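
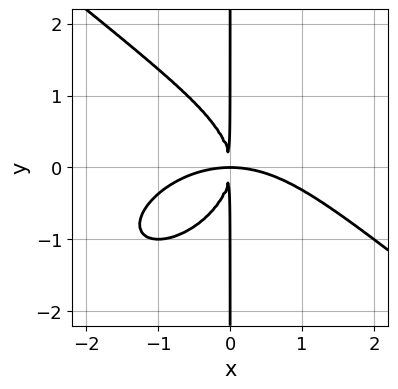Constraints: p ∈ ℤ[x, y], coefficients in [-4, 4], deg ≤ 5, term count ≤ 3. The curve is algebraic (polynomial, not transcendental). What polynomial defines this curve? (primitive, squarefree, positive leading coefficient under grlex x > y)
x^4 + 2*x*y^3 + 3*x^2*y

The degree is 4 — the shape is more complex than any degree-3 curve.
Observable constraints: the visible y-axis segment lies entirely on the curve.
The integer polynomial consistent with all of this is the stated p.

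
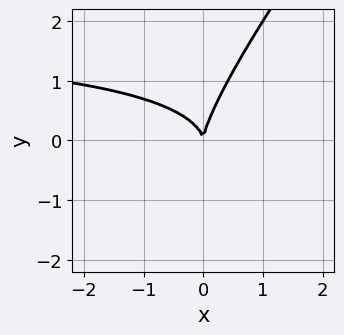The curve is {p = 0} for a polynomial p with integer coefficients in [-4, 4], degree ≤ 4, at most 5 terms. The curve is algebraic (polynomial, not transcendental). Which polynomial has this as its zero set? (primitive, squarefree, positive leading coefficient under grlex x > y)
x^2*y - 2*x*y^2 + y^3 - 2*x^2

deg p = 3. A generic line meets the curve in up to 3 points.
Against the integer gridlines: it meets the x-axis at x = 0 (among the integer gridlines); it crosses the y-axis at the gridline y = 0.
Matching integer coefficients to the picture gives p.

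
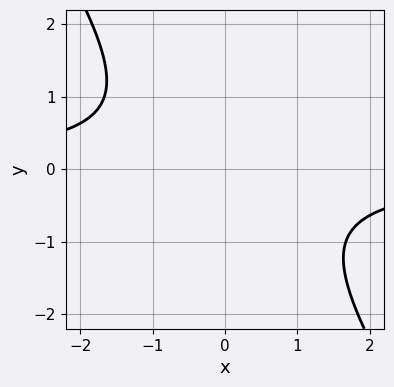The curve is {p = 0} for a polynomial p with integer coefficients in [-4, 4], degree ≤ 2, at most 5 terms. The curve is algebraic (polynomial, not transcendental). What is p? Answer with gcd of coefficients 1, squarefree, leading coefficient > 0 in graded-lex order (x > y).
3*x*y + 2*y^2 + 3

(a) The degree is 2 — the shape is more complex than any degree-1 curve.
(b) Against the integer gridlines: the curve avoids every integer y-axis point in the box; the curve avoids every integer x-axis point in the box.
(c) Together with the visible shape, these determine p as stated.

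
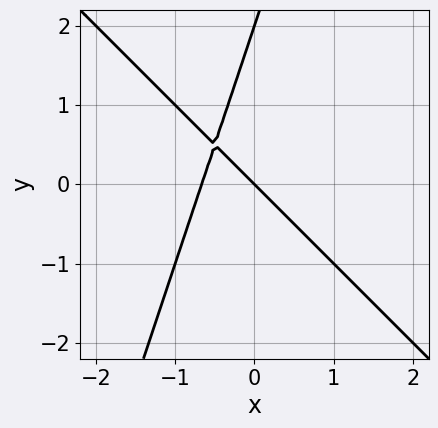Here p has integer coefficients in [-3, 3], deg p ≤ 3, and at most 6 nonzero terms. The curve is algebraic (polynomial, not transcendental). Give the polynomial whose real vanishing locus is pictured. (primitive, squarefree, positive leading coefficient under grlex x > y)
deg p = 2.
Reading off the gridlines: one x-axis crossing is at x = 0; the y-axis gridline crossings are at y ∈ {0, 2}.
Assembling these constraints gives the stated polynomial.

3*x^2 + 2*x*y - y^2 + 2*x + 2*y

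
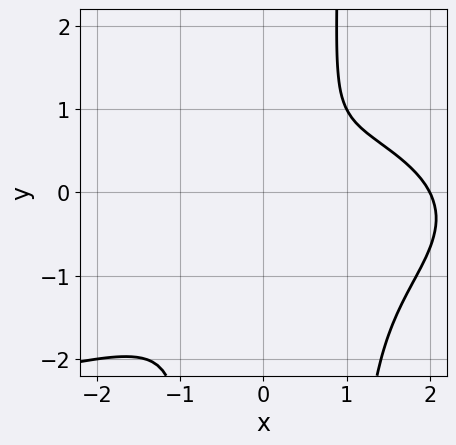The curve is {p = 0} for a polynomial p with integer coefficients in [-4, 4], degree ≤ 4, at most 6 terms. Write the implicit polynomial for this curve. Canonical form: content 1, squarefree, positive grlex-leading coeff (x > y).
x^2*y^2 + x^3 - 2*x^2 + x*y - y^2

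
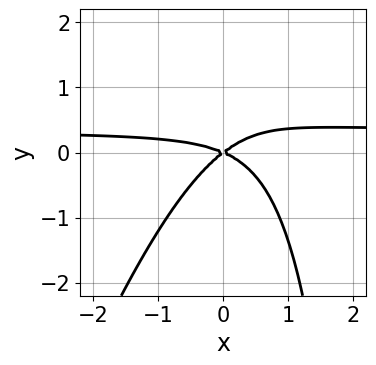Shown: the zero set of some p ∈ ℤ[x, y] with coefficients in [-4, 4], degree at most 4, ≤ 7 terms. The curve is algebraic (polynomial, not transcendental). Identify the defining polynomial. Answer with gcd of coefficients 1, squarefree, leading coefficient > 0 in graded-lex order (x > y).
3*x^2*y - x*y^2 - x^2 - x*y + 3*y^2

(a) Degree: no degree-2 curve has this shape, so deg p = 3.
(b) Observable constraints: it crosses the y-axis at the gridline y = 0; it crosses the x-axis at the gridline x = 0.
(c) Solving for integer coefficients yields p as stated.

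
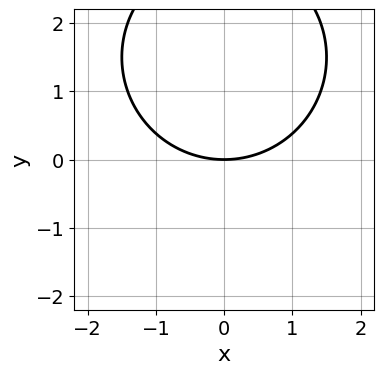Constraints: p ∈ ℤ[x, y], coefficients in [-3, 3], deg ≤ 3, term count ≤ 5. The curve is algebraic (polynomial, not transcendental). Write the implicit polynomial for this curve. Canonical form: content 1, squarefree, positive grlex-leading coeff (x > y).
x^2 + y^2 - 3*y

(a) Degree: a generic line meets the curve in up to 2 points, so deg p = 2.
(b) Symmetries: it's symmetric under x → −x, forcing even powers of x.
(c) Checking where it meets the axes: it crosses the x-axis at the gridline x = 0; one y-axis crossing is at y = 0.
(d) These observations pin down the coefficients.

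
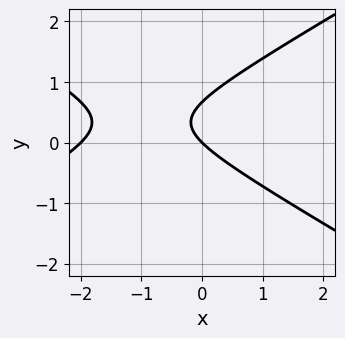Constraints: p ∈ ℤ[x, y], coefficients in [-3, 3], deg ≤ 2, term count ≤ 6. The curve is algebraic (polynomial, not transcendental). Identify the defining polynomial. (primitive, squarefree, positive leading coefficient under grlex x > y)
x^2 - 3*y^2 + 2*x + 2*y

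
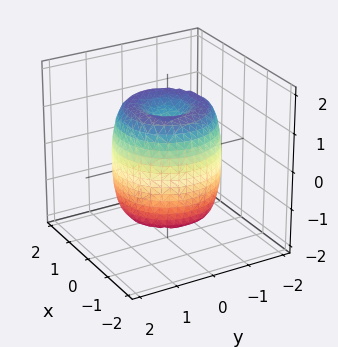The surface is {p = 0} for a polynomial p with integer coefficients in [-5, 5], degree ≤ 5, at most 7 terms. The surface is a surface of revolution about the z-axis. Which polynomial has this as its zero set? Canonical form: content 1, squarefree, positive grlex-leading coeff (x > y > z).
2*x^4 + 4*x^2*y^2 + 2*y^4 - 3*x^2 - 3*y^2 + z^2 - 1

(a) deg p = 4. A generic line meets the surface in up to 4 points.
(b) By symmetry, the z-axis is an axis of rotation, so x and y enter only as x² + y².
(c) Against the integer gridlines: among the integer gridlines, it crosses the z-axis at z ∈ {-1, 1}; a circular section at z = 1 has radius between 1 and 2.
(d) Fitting integer coefficients to these (and the overall shape) gives p.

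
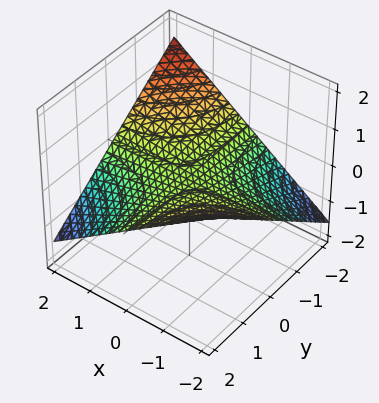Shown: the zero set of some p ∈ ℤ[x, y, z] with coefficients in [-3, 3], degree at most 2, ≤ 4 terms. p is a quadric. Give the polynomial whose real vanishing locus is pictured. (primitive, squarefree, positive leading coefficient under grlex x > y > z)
deg p = 2. A hyperbolic paraboloid; a quadric.
Reading off the gridlines: it crosses the z-axis at the gridline z = 0; the visible y-axis segment lies entirely on the surface; every point of the x-axis in the box is on the surface.
Assembling these constraints gives the stated polynomial.

x*y + 3*z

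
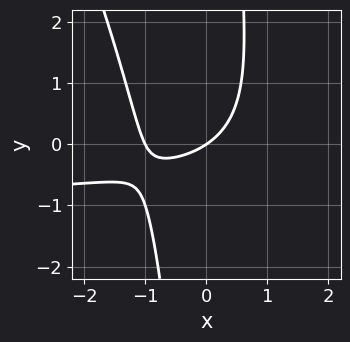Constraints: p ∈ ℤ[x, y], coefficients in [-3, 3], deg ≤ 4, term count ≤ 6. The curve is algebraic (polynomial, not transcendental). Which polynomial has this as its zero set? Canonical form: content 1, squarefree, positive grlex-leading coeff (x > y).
First, degree: the shape is more complex than any degree-2 curve, so deg p = 3.
Then, from the visible intercepts: the x-axis gridline crossings are at x ∈ {-1, 0}; one y-axis crossing is at y = 0.
Finally, solving for integer coefficients yields p as stated.

2*x^2*y + x*y^2 + 2*x^2 + 2*x - 3*y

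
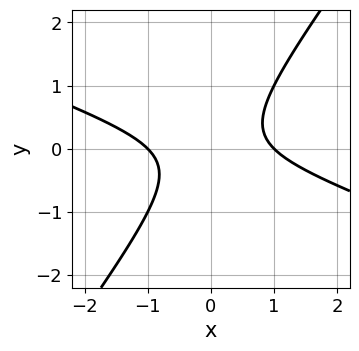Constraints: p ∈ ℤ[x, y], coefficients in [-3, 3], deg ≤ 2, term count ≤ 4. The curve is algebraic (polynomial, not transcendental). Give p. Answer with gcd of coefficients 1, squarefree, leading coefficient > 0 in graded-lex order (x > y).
First, degree: a generic line meets the curve in up to 2 points, so deg p = 2.
Then, from the visible intercepts: the x-axis gridline crossings are at x ∈ {-1, 1}; the curve avoids every integer y-axis point in the box.
Finally, putting this together gives p.

x^2 + 2*x*y - 2*y^2 - 1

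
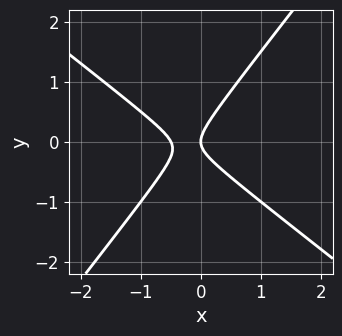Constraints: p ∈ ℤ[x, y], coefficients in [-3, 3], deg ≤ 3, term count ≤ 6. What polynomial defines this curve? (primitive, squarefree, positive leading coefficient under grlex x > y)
2*x^2 + x*y - 2*y^2 + x

1. The degree is 2 — the shape is more complex than any degree-1 curve.
2. Observable constraints: it crosses the y-axis at the gridline y = 0; it crosses the x-axis at the gridline x = 0.
3. Together with the visible shape, these determine p as stated.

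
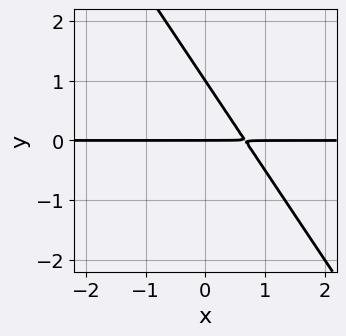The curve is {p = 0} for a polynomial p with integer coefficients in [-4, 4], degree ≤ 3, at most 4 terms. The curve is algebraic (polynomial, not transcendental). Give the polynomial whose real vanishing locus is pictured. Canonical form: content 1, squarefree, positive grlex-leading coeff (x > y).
3*x*y + 2*y^2 - 2*y

1. deg p = 2. No degree-1 curve has this shape.
2. From the visible intercepts: the visible x-axis segment lies entirely on the curve; among the integer gridlines, it crosses the y-axis at y ∈ {0, 1}.
3. Putting this together gives p.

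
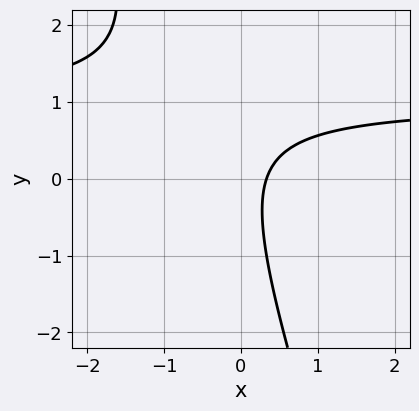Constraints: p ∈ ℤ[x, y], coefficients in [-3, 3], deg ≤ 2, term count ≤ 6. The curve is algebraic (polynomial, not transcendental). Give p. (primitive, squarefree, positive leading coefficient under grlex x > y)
1. The degree is 2 — a generic line meets the curve in up to 2 points.
2. Checking where it meets the axes: it misses every integer gridline on the y-axis.
3. Fitting integer coefficients to these (and the overall shape) gives p.

3*x*y + y^2 - 3*x + 1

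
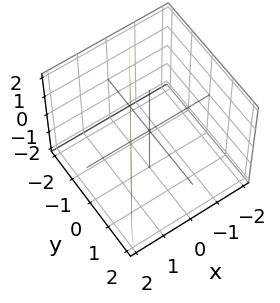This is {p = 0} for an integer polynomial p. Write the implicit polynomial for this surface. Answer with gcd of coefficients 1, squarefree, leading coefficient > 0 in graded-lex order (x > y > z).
3*x - 2*y - 2

Degree: the surface is flat (a plane), so deg p = 1.
Observable constraints: one y-axis crossing is at y = -1; no z-intercept at any integer in the box.
The integer polynomial consistent with all of this is the stated p.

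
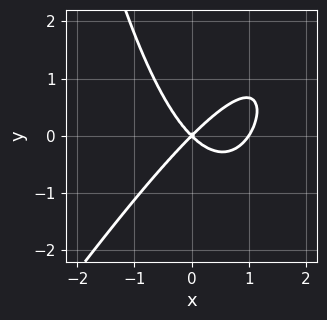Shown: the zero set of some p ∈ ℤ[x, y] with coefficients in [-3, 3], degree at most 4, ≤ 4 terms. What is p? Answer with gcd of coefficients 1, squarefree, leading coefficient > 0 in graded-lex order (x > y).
Degree: no degree-2 curve has this shape, so deg p = 3.
From the axis intercepts and sections: it meets the y-axis at y = 0 (among the integer gridlines); among the integer gridlines, it crosses the x-axis at x ∈ {0, 1}.
Assembling these constraints gives the stated polynomial.

3*x^3 - 2*x^2*y - 3*x^2 + 3*y^2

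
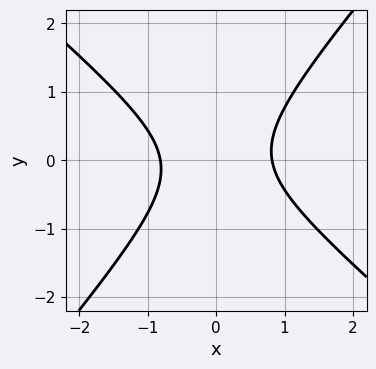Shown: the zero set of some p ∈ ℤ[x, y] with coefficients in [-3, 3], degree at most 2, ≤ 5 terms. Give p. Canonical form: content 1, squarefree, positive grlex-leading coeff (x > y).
3*x^2 + x*y - 3*y^2 - 2

First, deg p = 2. No degree-1 curve has this shape.
Next, against the integer gridlines: it misses every integer gridline on the y-axis.
Finally, these observations pin down the coefficients.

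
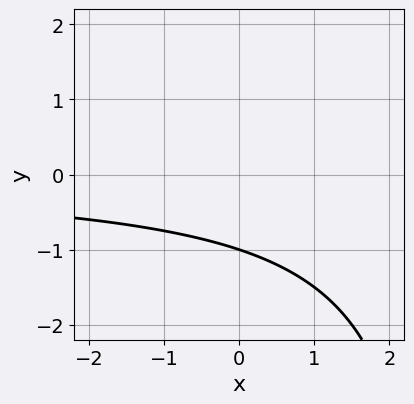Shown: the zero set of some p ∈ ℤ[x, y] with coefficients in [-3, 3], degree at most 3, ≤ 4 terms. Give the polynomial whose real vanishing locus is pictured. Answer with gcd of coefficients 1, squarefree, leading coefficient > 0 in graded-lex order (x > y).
x*y - 3*y - 3

Degree: a generic line meets the curve in up to 2 points, so deg p = 2.
Against the integer gridlines: one y-axis crossing is at y = -1; the curve avoids every integer x-axis point in the box.
These observations pin down the coefficients.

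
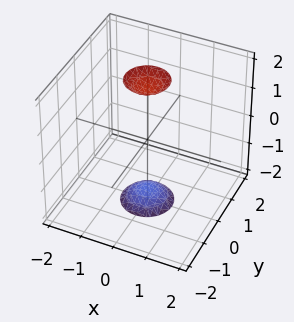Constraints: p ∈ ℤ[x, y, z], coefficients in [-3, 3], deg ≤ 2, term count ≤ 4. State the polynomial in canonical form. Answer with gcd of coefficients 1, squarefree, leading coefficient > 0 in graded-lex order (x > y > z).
3*x^2 + 3*y^2 - z^2 + 3

First, the picture has 2 separate pieces.
Then, degree: two separate bowl-shaped sheets opening away from each other; a quadric, so deg p = 2.
Next, symmetry: the surface is invariant under rotation about z: p = q(x² + y², z); the z ↦ −z reflection is a symmetry, so z appears only in even powers.
Next, against the integer gridlines: it misses every integer gridline on the x-axis; it misses every integer gridline on the y-axis.
Finally, fitting integer coefficients to these (and the overall shape) gives p.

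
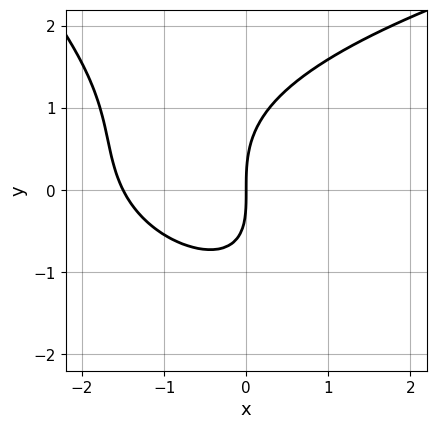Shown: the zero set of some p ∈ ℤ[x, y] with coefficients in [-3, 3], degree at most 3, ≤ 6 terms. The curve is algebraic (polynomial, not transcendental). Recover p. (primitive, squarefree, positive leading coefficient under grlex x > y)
x*y^2 + y^3 - 2*x^2 - x*y - 3*x

Degree: no degree-2 curve has this shape, so deg p = 3.
Against the integer gridlines: it crosses the x-axis at the gridline x = 0; it crosses the y-axis at the gridline y = 0.
Putting this together gives p.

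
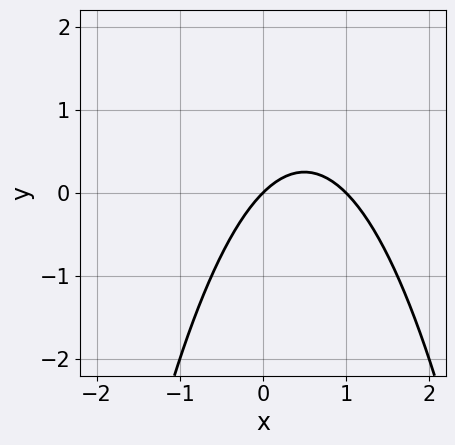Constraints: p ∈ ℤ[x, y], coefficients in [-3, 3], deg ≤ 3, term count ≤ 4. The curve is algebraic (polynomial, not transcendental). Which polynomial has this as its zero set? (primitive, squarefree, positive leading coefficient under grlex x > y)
First, the degree is 2 — a generic line meets the curve in up to 2 points.
Then, against the integer gridlines: it meets the y-axis at y = 0 (among the integer gridlines); among the integer gridlines, it crosses the x-axis at x ∈ {0, 1}.
Finally, these observations pin down the coefficients.

x^2 - x + y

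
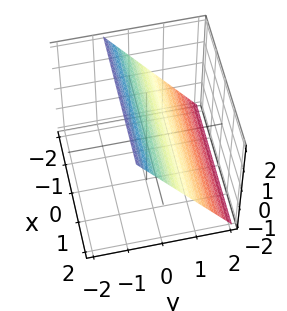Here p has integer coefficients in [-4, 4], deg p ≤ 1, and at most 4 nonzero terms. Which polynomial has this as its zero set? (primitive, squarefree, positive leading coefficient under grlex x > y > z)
3*y + 2*z - 2

First, degree: every cross-section is a straight line — this is a plane, so deg p = 1.
Next, from the visible intercepts: no x-intercept at any integer in the box; it crosses the z-axis at the gridline z = 1.
Finally, fitting integer coefficients to these (and the overall shape) gives p.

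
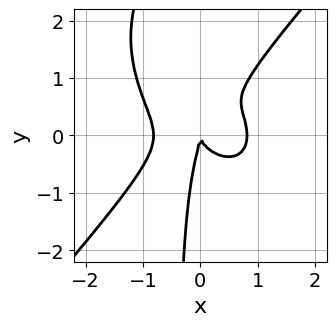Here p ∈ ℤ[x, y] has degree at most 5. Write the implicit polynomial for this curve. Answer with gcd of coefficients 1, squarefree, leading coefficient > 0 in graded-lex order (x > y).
First, deg p = 4. The shape is more complex than any degree-3 curve.
Next, against the integer gridlines: one y-axis crossing is at y = 0; it meets the x-axis at x = 0 (among the integer gridlines).
Finally, the integer polynomial consistent with all of this is the stated p.

3*x^4 - 2*x*y^3 + 3*x*y^2 - y^3 - 2*x^2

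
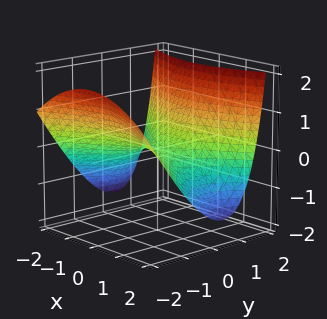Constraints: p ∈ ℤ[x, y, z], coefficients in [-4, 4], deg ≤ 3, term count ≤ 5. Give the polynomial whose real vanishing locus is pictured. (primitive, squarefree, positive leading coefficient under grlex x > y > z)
(a) Degree: a generic line meets the surface in up to 2 points, so deg p = 2.
(b) From the visible intercepts: it meets the y-axis at y = 0 (among the integer gridlines); it meets the z-axis at z = 0 (among the integer gridlines).
(c) Putting this together gives p.

x^2 - 2*y^2 - y*z + 3*z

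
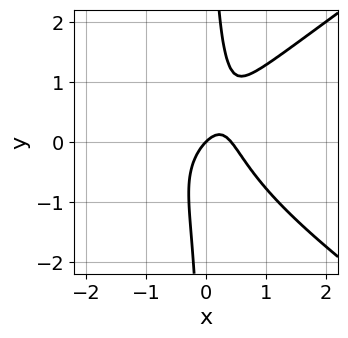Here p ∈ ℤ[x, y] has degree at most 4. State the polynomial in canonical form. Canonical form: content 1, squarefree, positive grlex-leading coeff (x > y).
x^3 - 2*x*y^2 + 2*x^2 - x + y

1. Degree: a generic line meets the curve in up to 3 points, so deg p = 3.
2. From the visible intercepts: it meets the y-axis at y = 0 (among the integer gridlines); it crosses the x-axis at the gridline x = 0.
3. Matching integer coefficients to the picture gives p.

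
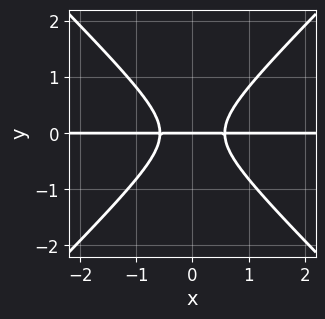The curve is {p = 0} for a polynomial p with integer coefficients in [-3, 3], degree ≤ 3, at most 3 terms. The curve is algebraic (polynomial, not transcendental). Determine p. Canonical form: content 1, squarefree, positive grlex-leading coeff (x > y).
deg p = 3.
Symmetries: the x ↦ −x reflection is a symmetry, so x appears only in even powers.
Observable constraints: the visible x-axis segment lies entirely on the curve; it crosses the y-axis at the gridline y = 0.
These observations pin down the coefficients.

3*x^2*y - 3*y^3 - y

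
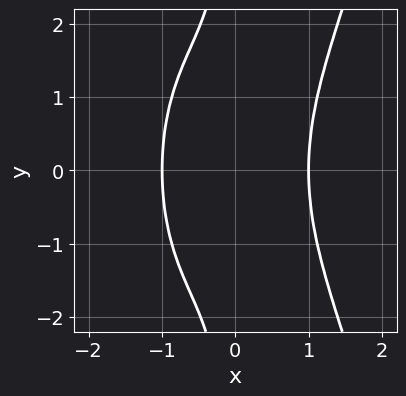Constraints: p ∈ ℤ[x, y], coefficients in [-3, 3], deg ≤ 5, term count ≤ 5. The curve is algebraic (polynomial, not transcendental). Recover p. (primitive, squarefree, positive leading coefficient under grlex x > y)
2*x^4 - x*y^2 - 2

(a) The degree is 4 — no degree-3 curve has this shape.
(b) Symmetries: it's symmetric under y → −y, forcing even powers of y.
(c) Checking where it meets the axes: the curve avoids every integer y-axis point in the box; among the integer gridlines, it crosses the x-axis at x ∈ {-1, 1}.
(d) Matching integer coefficients to the picture gives p.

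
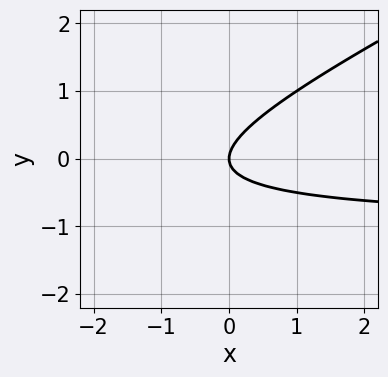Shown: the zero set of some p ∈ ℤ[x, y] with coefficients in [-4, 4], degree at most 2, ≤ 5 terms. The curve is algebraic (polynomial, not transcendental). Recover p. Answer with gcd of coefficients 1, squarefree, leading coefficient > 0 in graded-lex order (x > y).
x*y - 2*y^2 + x

Degree: the shape is more complex than any degree-1 curve, so deg p = 2.
Checking where it meets the axes: one x-axis crossing is at x = 0; it meets the y-axis at y = 0 (among the integer gridlines).
Together with the visible shape, these determine p as stated.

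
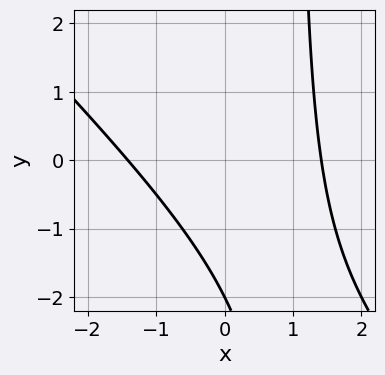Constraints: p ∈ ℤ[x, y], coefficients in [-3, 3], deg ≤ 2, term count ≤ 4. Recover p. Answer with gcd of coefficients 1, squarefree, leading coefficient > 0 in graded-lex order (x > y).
x^2 + x*y - y - 2

(a) deg p = 2. No degree-1 curve has this shape.
(b) From the visible intercepts: it meets the y-axis at y = -2 (among the integer gridlines).
(c) Assembling these constraints gives the stated polynomial.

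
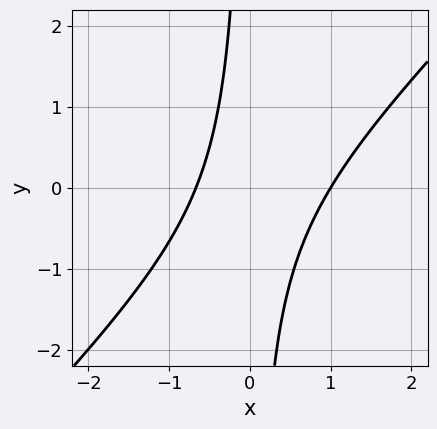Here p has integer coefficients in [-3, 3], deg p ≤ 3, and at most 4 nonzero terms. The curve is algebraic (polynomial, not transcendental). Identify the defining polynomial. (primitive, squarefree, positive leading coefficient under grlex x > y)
3*x^2 - 3*x*y - x - 2

(a) Degree: no degree-1 curve has this shape, so deg p = 2.
(b) Against the integer gridlines: it crosses the x-axis at the gridline x = 1; it misses every integer gridline on the y-axis.
(c) The integer polynomial consistent with all of this is the stated p.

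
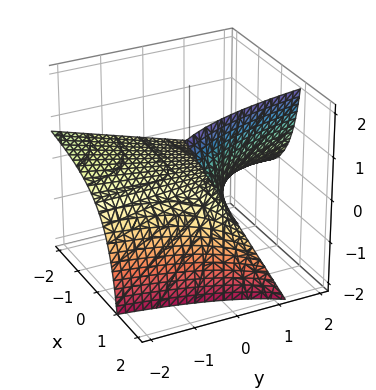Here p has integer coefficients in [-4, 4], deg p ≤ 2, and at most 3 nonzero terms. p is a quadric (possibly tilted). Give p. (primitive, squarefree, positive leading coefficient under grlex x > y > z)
The degree is 2 — a generic line meets the surface in up to 2 points.
From the axis intercepts and sections: it crosses the z-axis at the gridline z = 0; the visible x-axis segment lies entirely on the surface.
Fitting integer coefficients to these (and the overall shape) gives p. Check: (0, -1, 0) on the y-axis lies on the surface, and p(0, -1, 0) = 0. ✓

x*y + 2*x*z - 3*z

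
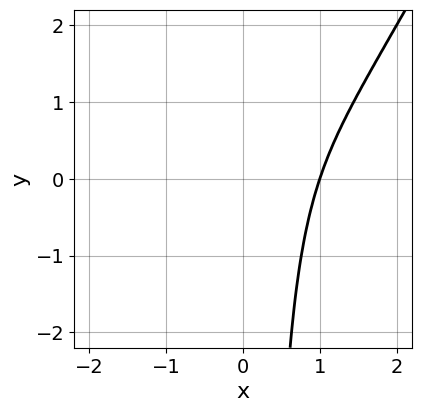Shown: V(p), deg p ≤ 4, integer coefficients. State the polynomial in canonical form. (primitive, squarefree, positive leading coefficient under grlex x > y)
2*x^3 - x^2*y - 3*x^2 + 3*x - 2

(a) deg p = 3.
(b) Checking where it meets the axes: no y-intercept at any integer in the box; one x-axis crossing is at x = 1.
(c) Matching integer coefficients to the picture gives p.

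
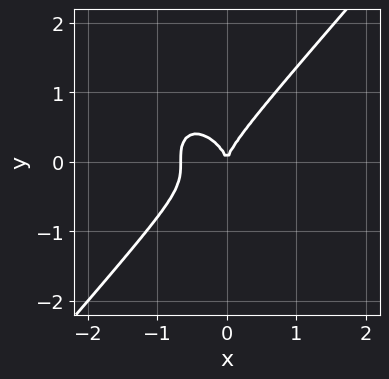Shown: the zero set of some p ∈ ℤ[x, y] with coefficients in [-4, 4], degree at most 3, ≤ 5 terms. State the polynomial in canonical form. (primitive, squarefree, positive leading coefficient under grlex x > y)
3*x^3 - 2*y^3 + 2*x^2

First, deg p = 3. A generic line meets the curve in up to 3 points.
Then, observable constraints: it meets the y-axis at y = 0 (among the integer gridlines); one x-axis crossing is at x = 0.
Finally, together with the visible shape, these determine p as stated.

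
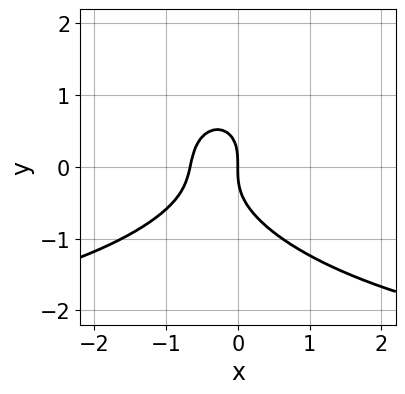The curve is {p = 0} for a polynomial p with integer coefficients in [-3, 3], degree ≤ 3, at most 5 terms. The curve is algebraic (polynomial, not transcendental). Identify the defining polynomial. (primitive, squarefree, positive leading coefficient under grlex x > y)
x^2*y + 2*y^3 + 3*x^2 + 2*x

1. deg p = 3. The shape is more complex than any degree-2 curve.
2. Against the integer gridlines: it meets the y-axis at y = 0 (among the integer gridlines); it meets the x-axis at x = 0 (among the integer gridlines).
3. Matching integer coefficients to the picture gives p.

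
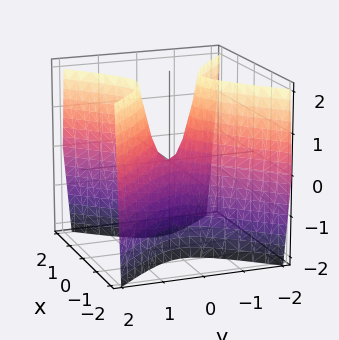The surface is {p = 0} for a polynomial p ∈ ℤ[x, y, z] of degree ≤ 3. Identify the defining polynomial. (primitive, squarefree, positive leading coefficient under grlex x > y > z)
1. The degree is 2 — a hyperbolic paraboloid; a quadric.
2. Symmetries: it's symmetric under x → −x, forcing even powers of x; mirror symmetry y ↦ −y ⇒ only even powers of y.
3. From the visible intercepts: one z-axis crossing is at z = 0; one y-axis crossing is at y = 0; it meets the x-axis at x = 0 (among the integer gridlines).
4. The integer polynomial consistent with all of this is the stated p.

3*x^2 - 3*y^2 + z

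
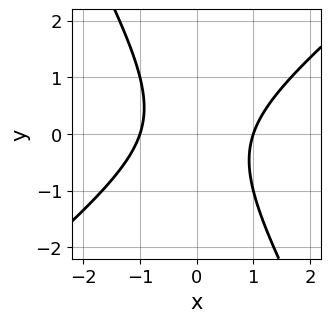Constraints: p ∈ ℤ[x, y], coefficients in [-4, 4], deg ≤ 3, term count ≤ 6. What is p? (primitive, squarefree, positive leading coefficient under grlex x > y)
3*x^2 - 2*x*y - 2*y^2 - 3

(a) Degree: a generic line meets the curve in up to 2 points, so deg p = 2.
(b) From the visible intercepts: no y-intercept at any integer in the box; the x-axis gridline crossings are at x ∈ {-1, 1}.
(c) Fitting integer coefficients to these (and the overall shape) gives p.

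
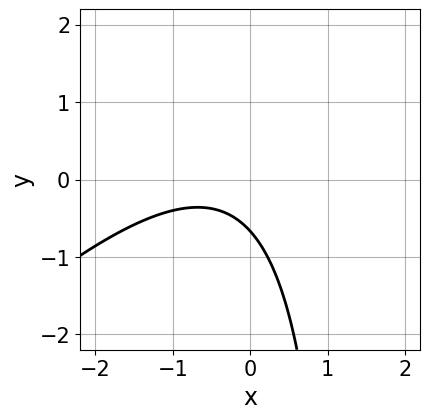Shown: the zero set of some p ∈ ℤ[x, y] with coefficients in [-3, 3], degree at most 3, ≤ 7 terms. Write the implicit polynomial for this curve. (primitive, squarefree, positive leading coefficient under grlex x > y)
2*x^2 - 2*x*y + 2*x + 3*y + 2

1. deg p = 2.
2. From the visible intercepts: the curve avoids every integer x-axis point in the box.
3. Putting this together gives p.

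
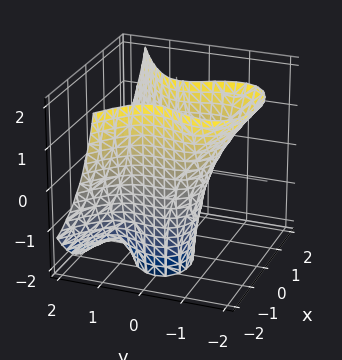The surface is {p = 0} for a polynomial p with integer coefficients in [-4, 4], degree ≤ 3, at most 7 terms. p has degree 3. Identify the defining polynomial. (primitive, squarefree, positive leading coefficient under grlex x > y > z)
1. deg p = 3. A generic line meets the surface in up to 3 points.
2. From the axis intercepts and sections: it misses every integer gridline on the z-axis.
3. Fitting integer coefficients to these (and the overall shape) gives p.

2*y^3 + 2*y^2*z - 3*x^2 - 3*x + 1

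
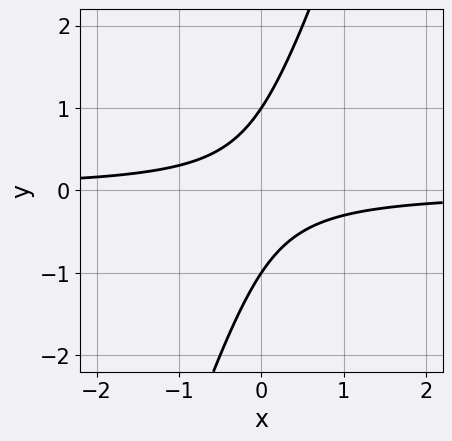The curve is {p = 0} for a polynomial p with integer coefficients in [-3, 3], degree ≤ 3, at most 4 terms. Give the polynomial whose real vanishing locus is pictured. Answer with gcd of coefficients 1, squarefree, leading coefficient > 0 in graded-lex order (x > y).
(a) The degree is 2 — no degree-1 curve has this shape.
(b) Checking where it meets the axes: no x-intercept at any integer in the box; among the integer gridlines, it crosses the y-axis at y ∈ {-1, 1}.
(c) The integer polynomial consistent with all of this is the stated p.

3*x*y - y^2 + 1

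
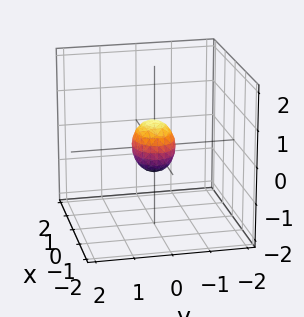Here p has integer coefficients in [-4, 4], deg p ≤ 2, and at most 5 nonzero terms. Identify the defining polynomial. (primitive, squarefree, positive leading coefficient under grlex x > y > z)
2*x^2 + 3*y^2 + 2*z^2 - 1

1. The degree is 2 — bounded and convex; a quadric.
2. Symmetries: mirror symmetry z ↦ −z ⇒ only even powers of z; the x ↦ −x reflection is a symmetry, so x appears only in even powers; the y ↦ −y reflection is a symmetry, so y appears only in even powers.
3. Fitting integer coefficients to these (and the overall shape) gives p.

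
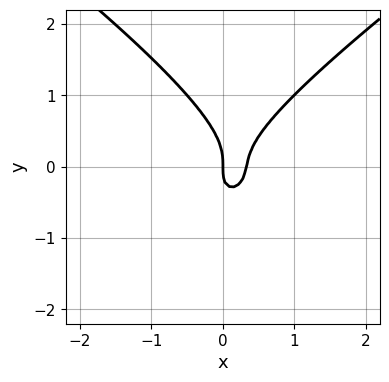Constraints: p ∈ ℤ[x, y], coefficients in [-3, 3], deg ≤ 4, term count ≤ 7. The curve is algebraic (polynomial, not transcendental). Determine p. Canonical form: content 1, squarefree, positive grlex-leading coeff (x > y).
x^2*y - 2*y^3 + 3*x^2 - x*y - x

Degree: a generic line meets the curve in up to 3 points, so deg p = 3.
Observable constraints: it meets the x-axis at x = 0 (among the integer gridlines); it meets the y-axis at y = 0 (among the integer gridlines).
Matching integer coefficients to the picture gives p.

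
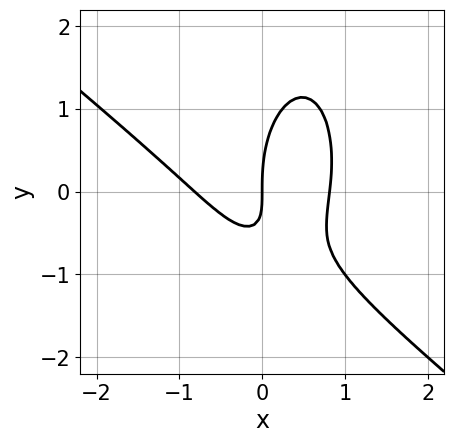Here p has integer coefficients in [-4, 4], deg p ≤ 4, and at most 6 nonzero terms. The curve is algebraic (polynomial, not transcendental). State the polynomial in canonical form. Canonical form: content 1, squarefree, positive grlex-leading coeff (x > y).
1. Degree: the shape is more complex than any degree-2 curve, so deg p = 3.
2. From the visible intercepts: it meets the y-axis at y = 0 (among the integer gridlines); one x-axis crossing is at x = 0.
3. Matching integer coefficients to the picture gives p.

3*x^3 + 3*x^2*y + y^3 - 3*x*y - 2*x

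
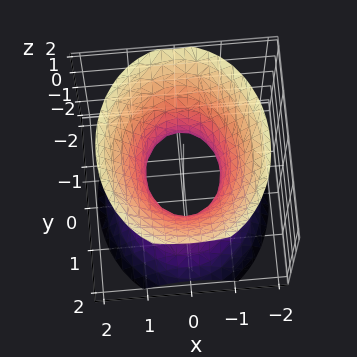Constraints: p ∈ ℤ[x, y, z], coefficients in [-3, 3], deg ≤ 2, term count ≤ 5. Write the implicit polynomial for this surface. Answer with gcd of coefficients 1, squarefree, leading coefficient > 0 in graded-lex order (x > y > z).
3*x^2 + 2*y^2 - 2*z^2 - 2

1. deg p = 2. An hourglass — one-sheet hyperboloid; a quadric.
2. Symmetries: the z ↦ −z reflection is a symmetry, so z appears only in even powers; mirror symmetry y ↦ −y ⇒ only even powers of y; the x ↦ −x reflection is a symmetry, so x appears only in even powers.
3. Observable constraints: among the integer gridlines, it crosses the y-axis at y ∈ {-1, 1}; it misses every integer gridline on the z-axis.
4. Putting this together gives p.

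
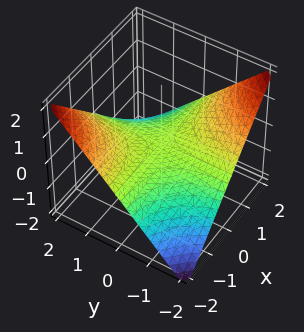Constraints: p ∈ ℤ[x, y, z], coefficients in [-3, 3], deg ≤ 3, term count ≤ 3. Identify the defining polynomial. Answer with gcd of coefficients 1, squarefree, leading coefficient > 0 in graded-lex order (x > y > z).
x*y + 2*z

(a) deg p = 2. A hyperbolic paraboloid; a quadric.
(b) From the axis intercepts and sections: every point of the y-axis in the box is on the surface; every point of the x-axis in the box is on the surface; one z-axis crossing is at z = 0.
(c) Together with the visible shape, these determine p as stated.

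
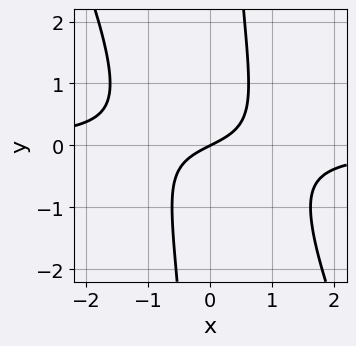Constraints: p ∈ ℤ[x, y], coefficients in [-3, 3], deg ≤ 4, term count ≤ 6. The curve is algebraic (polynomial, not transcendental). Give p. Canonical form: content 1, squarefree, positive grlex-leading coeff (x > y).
2*x^2*y + x*y^2 + x - 2*y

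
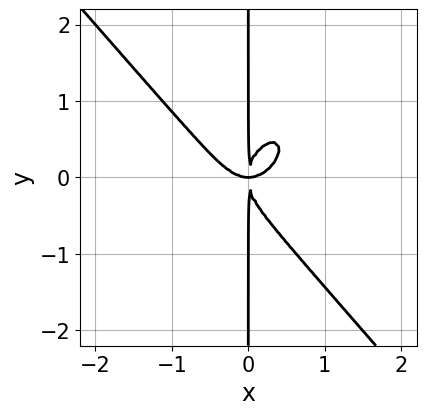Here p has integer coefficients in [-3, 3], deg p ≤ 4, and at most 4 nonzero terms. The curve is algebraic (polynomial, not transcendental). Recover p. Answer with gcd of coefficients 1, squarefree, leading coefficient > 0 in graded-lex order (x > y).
3*x^4 + 2*x*y^3 - 2*x^2*y

First, the degree is 4 — no degree-3 curve has this shape.
Next, checking where it meets the axes: the visible y-axis segment lies entirely on the curve.
Finally, these observations pin down the coefficients.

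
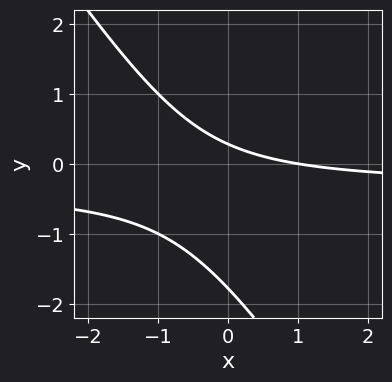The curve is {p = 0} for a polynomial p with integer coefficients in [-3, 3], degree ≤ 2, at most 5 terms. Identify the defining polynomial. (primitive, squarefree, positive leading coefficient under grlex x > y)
1. Degree: the shape is more complex than any degree-1 curve, so deg p = 2.
2. Checking where it meets the axes: one x-axis crossing is at x = 1.
3. Matching integer coefficients to the picture gives p.

3*x*y + 2*y^2 + x + 3*y - 1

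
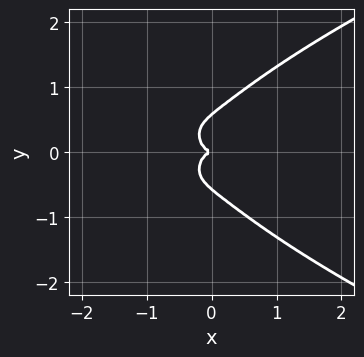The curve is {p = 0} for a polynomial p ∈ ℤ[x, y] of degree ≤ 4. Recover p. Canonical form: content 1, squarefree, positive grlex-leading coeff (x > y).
(a) The degree is 4 — no degree-3 curve has this shape.
(b) Symmetries: mirror symmetry y ↦ −y ⇒ only even powers of y.
(c) Observable constraints: it meets the x-axis at x = 0 (among the integer gridlines); it crosses the y-axis at the gridline y = 0.
(d) Matching integer coefficients to the picture gives p.

3*y^4 - 2*x^3 - 3*x*y^2 - y^2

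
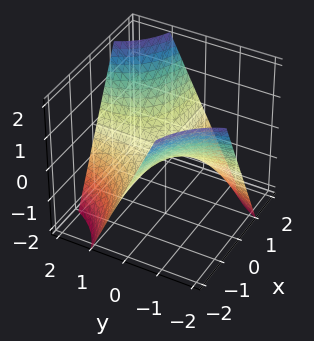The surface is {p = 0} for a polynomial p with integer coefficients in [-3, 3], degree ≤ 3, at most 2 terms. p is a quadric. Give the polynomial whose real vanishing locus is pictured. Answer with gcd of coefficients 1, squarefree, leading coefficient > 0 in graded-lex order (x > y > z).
1. Degree: a hyperbolic paraboloid; a quadric, so deg p = 2.
2. From the axis intercepts and sections: one z-axis crossing is at z = 0; the visible y-axis segment lies entirely on the surface; the visible x-axis segment lies entirely on the surface.
3. Assembling these constraints gives the stated polynomial.

x*y - z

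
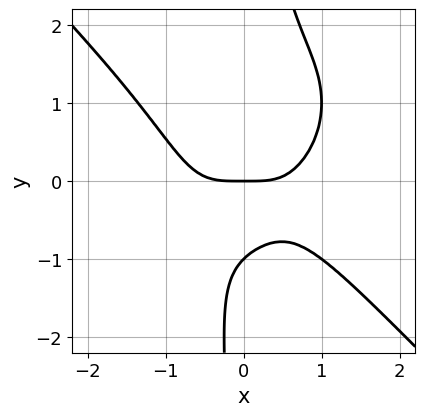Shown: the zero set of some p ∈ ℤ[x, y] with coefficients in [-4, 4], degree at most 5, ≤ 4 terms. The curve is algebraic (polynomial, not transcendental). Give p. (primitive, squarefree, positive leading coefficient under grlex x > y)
(a) Degree: a generic line meets the curve in up to 4 points, so deg p = 4.
(b) From the axis intercepts and sections: one x-axis crossing is at x = 0; among the integer gridlines, it crosses the y-axis at y ∈ {-1, 0}.
(c) The integer polynomial consistent with all of this is the stated p.

x^4 + x*y^3 - y^2 - y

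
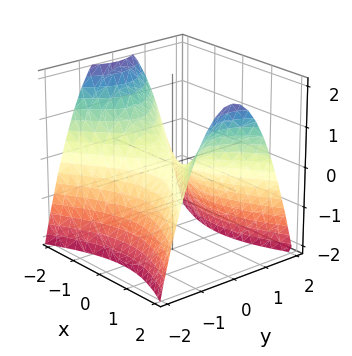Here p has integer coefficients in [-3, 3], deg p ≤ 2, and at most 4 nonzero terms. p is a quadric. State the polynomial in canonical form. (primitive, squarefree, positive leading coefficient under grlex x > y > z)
x^2 - 2*y^2 - 2*z

1. deg p = 2. A hyperbolic paraboloid; a quadric.
2. Symmetries: the x ↦ −x reflection is a symmetry, so x appears only in even powers; mirror symmetry y ↦ −y ⇒ only even powers of y.
3. Checking where it meets the axes: it crosses the z-axis at the gridline z = 0; one y-axis crossing is at y = 0; one x-axis crossing is at x = 0.
4. These observations pin down the coefficients.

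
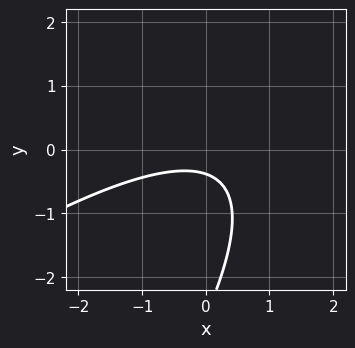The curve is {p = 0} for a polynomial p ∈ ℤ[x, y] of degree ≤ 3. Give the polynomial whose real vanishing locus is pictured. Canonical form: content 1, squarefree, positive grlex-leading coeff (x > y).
x^2 - 2*x*y + y^2 + 3*y + 1

First, degree: a generic line meets the curve in up to 2 points, so deg p = 2.
Next, from the axis intercepts and sections: no x-intercept at any integer in the box.
Finally, putting this together gives p.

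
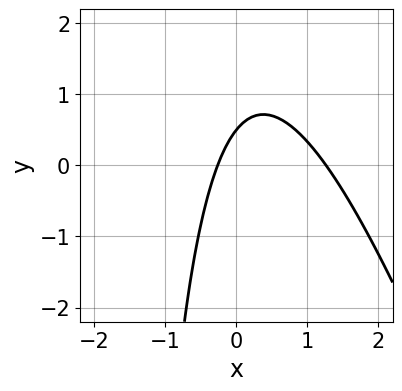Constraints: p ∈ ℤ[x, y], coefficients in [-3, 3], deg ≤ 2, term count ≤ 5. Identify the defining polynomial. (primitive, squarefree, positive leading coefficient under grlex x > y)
First, the degree is 2 — a generic line meets the curve in up to 2 points.
Finally, putting this together gives p.

3*x^2 + x*y - 3*x + 2*y - 1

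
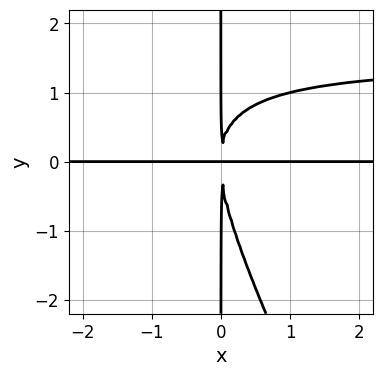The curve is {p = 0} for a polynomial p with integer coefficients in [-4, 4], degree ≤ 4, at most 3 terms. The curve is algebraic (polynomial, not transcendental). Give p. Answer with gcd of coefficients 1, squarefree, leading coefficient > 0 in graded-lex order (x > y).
First, degree: a generic line meets the curve in up to 4 points, so deg p = 4.
Next, reading off the gridlines: every point of the x-axis in the box is on the curve; every point of the y-axis in the box is on the curve.
Finally, assembling these constraints gives the stated polynomial.

2*x^2*y^2 + x*y^3 - 3*x^2*y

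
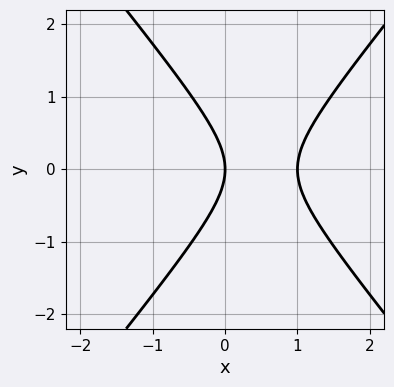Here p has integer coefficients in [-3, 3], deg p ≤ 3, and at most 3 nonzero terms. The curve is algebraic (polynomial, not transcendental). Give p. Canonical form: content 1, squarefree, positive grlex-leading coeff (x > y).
1. Degree: no degree-1 curve has this shape, so deg p = 2.
2. Symmetries: mirror symmetry y ↦ −y ⇒ only even powers of y.
3. Observable constraints: the x-axis gridline crossings are at x ∈ {0, 1}; it meets the y-axis at y = 0 (among the integer gridlines).
4. Assembling these constraints gives the stated polynomial.

3*x^2 - 2*y^2 - 3*x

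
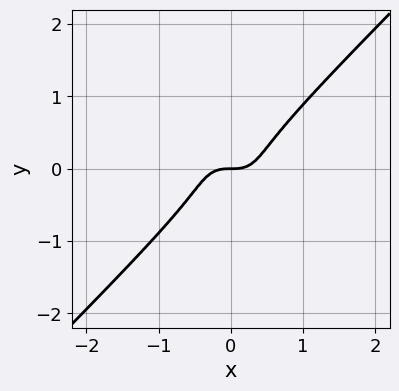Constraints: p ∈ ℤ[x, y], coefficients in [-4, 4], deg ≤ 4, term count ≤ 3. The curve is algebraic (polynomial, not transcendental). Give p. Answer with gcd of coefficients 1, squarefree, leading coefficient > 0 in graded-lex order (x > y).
deg p = 3. A generic line meets the curve in up to 3 points.
From the axis intercepts and sections: it crosses the x-axis at the gridline x = 0; it meets the y-axis at y = 0 (among the integer gridlines).
The integer polynomial consistent with all of this is the stated p.

3*x^3 - 3*y^3 - y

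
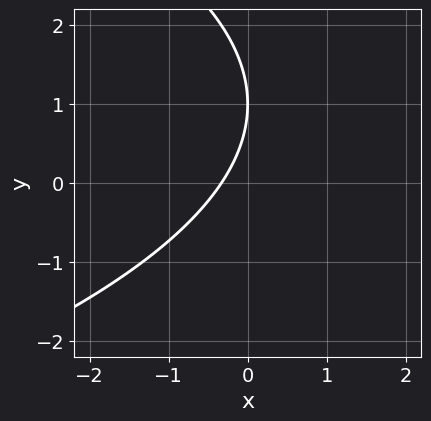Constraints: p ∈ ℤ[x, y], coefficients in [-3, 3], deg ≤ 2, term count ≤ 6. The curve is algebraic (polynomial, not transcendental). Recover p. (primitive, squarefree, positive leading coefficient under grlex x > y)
First, the degree is 2 — the shape is more complex than any degree-1 curve.
Next, from the visible intercepts: one y-axis crossing is at y = 1.
Finally, fitting integer coefficients to these (and the overall shape) gives p.

y^2 + 3*x - 2*y + 1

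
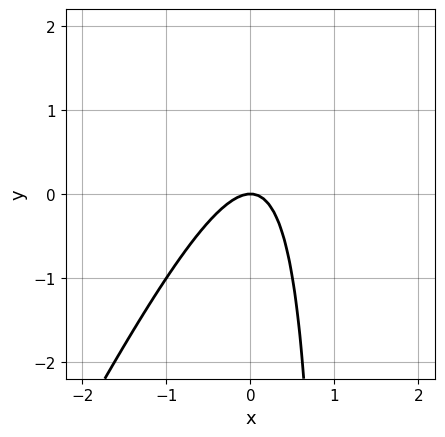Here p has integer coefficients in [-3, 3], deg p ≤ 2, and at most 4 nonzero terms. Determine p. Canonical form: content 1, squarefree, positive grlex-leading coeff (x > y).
First, the degree is 2 — a generic line meets the curve in up to 2 points.
Next, checking where it meets the axes: it crosses the y-axis at the gridline y = 0; it meets the x-axis at x = 0 (among the integer gridlines).
Finally, the integer polynomial consistent with all of this is the stated p.

2*x^2 - x*y + y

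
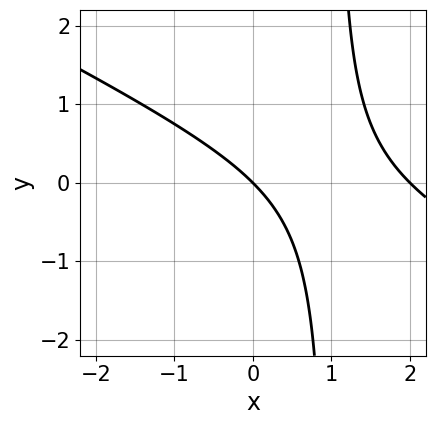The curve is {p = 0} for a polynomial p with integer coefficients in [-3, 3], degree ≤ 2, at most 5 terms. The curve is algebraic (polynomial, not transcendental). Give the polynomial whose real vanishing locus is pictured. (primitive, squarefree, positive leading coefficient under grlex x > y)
1. deg p = 2.
2. Observable constraints: it meets the y-axis at y = 0 (among the integer gridlines); among the integer gridlines, it crosses the x-axis at x ∈ {0, 2}.
3. These observations pin down the coefficients.

x^2 + 2*x*y - 2*x - 2*y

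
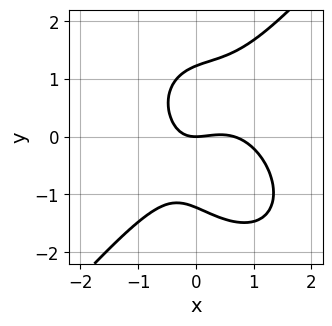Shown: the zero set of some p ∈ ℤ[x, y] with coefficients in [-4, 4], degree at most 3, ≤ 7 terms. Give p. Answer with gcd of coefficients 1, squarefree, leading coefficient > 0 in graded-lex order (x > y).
3*x^3 - 2*y^3 - 2*x^2 + 2*x*y + 3*y

(a) The degree is 3 — no degree-2 curve has this shape.
(b) From the visible intercepts: one x-axis crossing is at x = 0; it meets the y-axis at y = 0 (among the integer gridlines).
(c) Matching integer coefficients to the picture gives p.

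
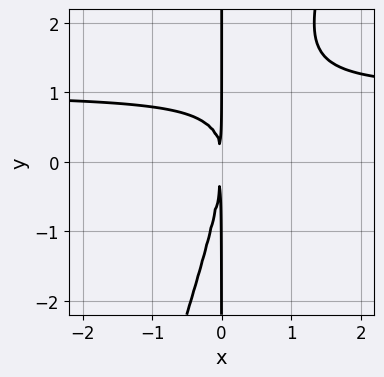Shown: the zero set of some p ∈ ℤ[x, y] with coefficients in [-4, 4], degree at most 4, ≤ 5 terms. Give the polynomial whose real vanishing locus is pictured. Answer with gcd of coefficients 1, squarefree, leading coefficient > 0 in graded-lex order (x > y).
First, the degree is 3 — the shape is more complex than any degree-2 curve.
Next, observable constraints: the visible y-axis segment lies entirely on the curve.
Finally, these observations pin down the coefficients.

3*x^2*y - x*y^2 - 3*x^2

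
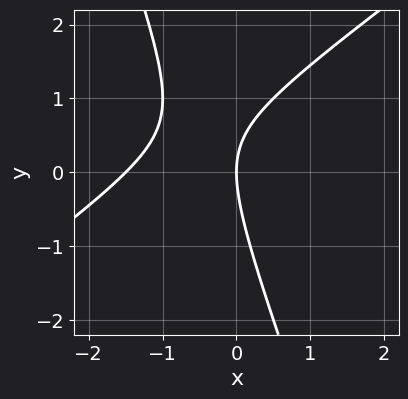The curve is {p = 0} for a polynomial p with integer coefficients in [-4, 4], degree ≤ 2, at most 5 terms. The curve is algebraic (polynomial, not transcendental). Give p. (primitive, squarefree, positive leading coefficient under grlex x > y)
2*x^2 - 2*x*y - y^2 + 3*x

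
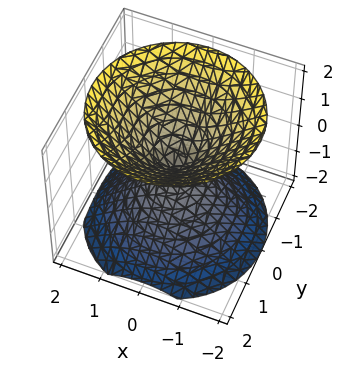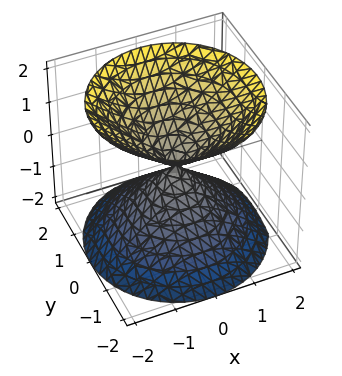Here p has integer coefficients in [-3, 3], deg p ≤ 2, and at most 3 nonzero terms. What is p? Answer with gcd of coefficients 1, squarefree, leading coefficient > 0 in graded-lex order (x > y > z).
(a) The picture has 2 separate pieces.
(b) Degree: a double cone through the origin; a quadric, so deg p = 2.
(c) Symmetries: it's symmetric under z → −z, forcing even powers of z; rotational symmetry about the z-axis ⇒ p depends on x, y only through x² + y².
(d) Observable constraints: a circular section at z = 1 has radius exactly 1; one y-axis crossing is at y = 0; it meets the x-axis at x = 0 (among the integer gridlines); one z-axis crossing is at z = 0.
(e) Putting this together gives p.

x^2 + y^2 - z^2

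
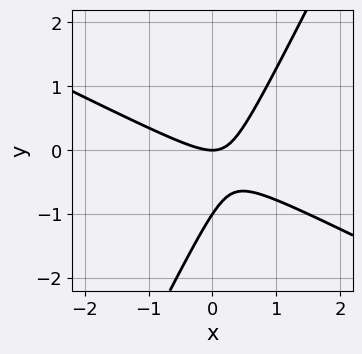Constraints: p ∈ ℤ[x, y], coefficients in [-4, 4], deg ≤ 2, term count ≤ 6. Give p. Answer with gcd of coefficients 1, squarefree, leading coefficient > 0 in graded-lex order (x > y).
2*x^2 + 3*x*y - 2*y^2 - 2*y

(a) deg p = 2. The shape is more complex than any degree-1 curve.
(b) From the visible intercepts: among the integer gridlines, it crosses the y-axis at y ∈ {-1, 0}; it crosses the x-axis at the gridline x = 0.
(c) Putting this together gives p.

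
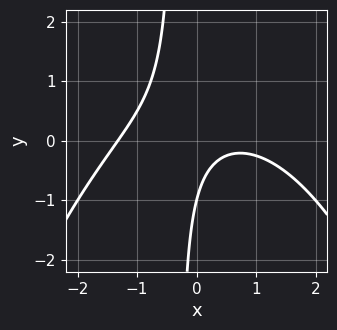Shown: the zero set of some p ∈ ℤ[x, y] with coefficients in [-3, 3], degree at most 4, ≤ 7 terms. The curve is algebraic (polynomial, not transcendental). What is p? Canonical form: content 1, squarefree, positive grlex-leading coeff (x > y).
The degree is 3 — the shape is more complex than any degree-2 curve.
From the visible intercepts: it meets the y-axis at y = -1 (among the integer gridlines).
Putting this together gives p.

x^3 + 3*x*y - x + y + 1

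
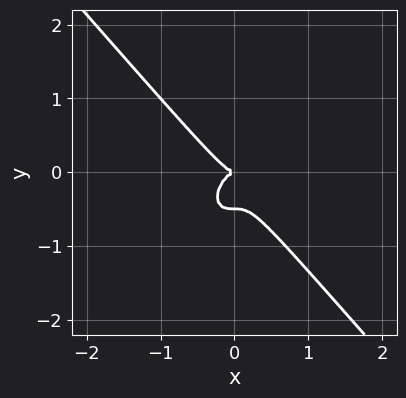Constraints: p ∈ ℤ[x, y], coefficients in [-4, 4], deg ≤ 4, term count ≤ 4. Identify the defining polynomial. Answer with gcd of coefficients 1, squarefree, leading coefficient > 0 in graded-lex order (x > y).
First, degree: a generic line meets the curve in up to 3 points, so deg p = 3.
Then, observable constraints: it crosses the x-axis at the gridline x = 0; one y-axis crossing is at y = 0.
Finally, assembling these constraints gives the stated polynomial.

3*x^3 + 2*y^3 + y^2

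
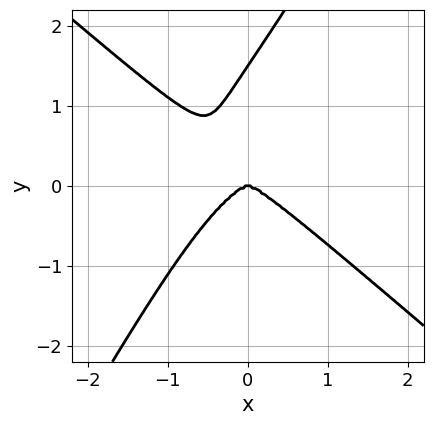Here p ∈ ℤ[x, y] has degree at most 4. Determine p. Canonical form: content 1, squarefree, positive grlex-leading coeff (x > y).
First, degree: no degree-3 curve has this shape, so deg p = 4.
Next, reading off the gridlines: it crosses the y-axis at the gridline y = 0; one x-axis crossing is at x = 0.
Finally, together with the visible shape, these determine p as stated.

3*x^4 + 3*x*y^3 - 2*y^4 + 3*y^3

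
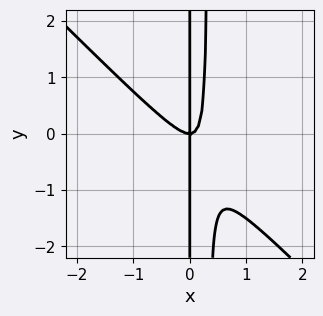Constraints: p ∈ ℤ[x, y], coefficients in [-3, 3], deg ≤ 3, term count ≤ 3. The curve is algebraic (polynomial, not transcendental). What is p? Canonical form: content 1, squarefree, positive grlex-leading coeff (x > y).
The degree is 3 — the shape is more complex than any degree-2 curve.
Against the integer gridlines: the visible y-axis segment lies entirely on the curve; it meets the x-axis at x = 0 (among the integer gridlines).
Fitting integer coefficients to these (and the overall shape) gives p.

3*x^3 + 3*x^2*y - x*y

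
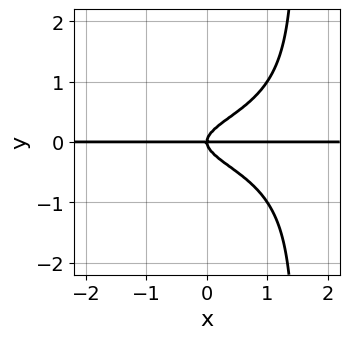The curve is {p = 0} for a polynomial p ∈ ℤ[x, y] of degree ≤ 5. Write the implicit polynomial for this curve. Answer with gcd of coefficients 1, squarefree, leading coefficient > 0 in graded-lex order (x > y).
1. deg p = 4.
2. Against the integer gridlines: it crosses the y-axis at the gridline y = 0; every point of the x-axis in the box is on the curve.
3. Putting this together gives p.

2*x*y^3 - 3*y^3 + x*y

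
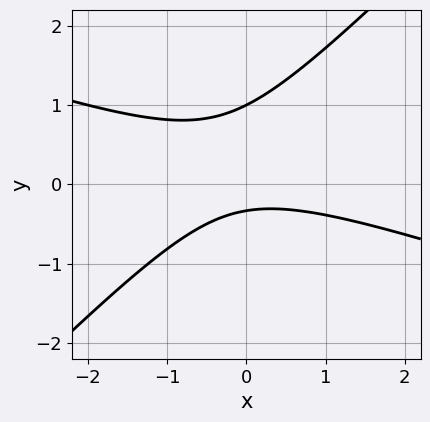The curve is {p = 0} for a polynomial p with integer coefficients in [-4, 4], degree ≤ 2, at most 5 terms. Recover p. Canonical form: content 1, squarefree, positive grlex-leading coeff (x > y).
Degree: a generic line meets the curve in up to 2 points, so deg p = 2.
Reading off the gridlines: one y-axis crossing is at y = 1; the curve avoids every integer x-axis point in the box.
Solving for integer coefficients yields p as stated.

x^2 + 2*x*y - 3*y^2 + 2*y + 1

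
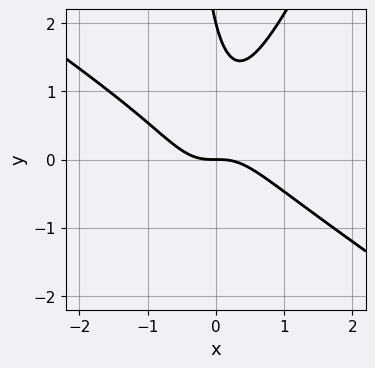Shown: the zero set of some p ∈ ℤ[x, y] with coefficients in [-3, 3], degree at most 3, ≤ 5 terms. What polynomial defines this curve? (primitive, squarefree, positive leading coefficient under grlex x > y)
deg p = 3. A generic line meets the curve in up to 3 points.
From the visible intercepts: among the integer gridlines, it crosses the y-axis at y ∈ {0, 2}; one x-axis crossing is at x = 0.
Solving for integer coefficients yields p as stated.

3*x^3 + 3*x^2*y - 2*x*y^2 - y^2 + 2*y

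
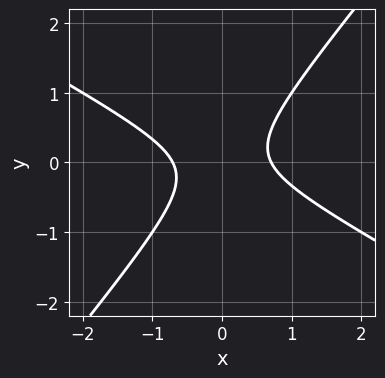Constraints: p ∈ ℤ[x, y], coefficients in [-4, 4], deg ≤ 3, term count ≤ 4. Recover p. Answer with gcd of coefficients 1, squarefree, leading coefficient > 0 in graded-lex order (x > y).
2*x^2 + 2*x*y - 3*y^2 - 1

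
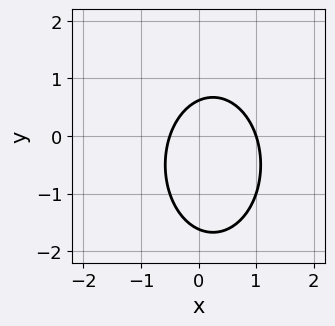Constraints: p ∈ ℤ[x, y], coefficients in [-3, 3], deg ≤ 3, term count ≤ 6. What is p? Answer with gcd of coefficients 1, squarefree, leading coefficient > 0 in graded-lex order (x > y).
First, degree: no degree-1 curve has this shape, so deg p = 2.
Then, reading off the gridlines: it meets the x-axis at x = 1 (among the integer gridlines).
Finally, matching integer coefficients to the picture gives p.

2*x^2 + y^2 - x + y - 1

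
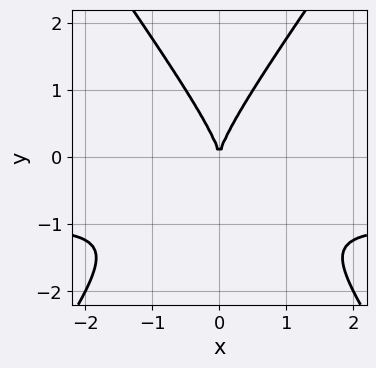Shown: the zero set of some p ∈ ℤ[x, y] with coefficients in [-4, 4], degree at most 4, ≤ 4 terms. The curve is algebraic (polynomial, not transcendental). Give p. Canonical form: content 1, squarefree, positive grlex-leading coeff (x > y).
2*x^2*y - y^3 + 2*x^2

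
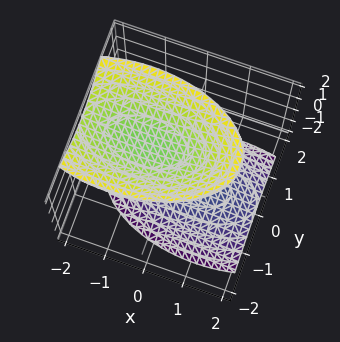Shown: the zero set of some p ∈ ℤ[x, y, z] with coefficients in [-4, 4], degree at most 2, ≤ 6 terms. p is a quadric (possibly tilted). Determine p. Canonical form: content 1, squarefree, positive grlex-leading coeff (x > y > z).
x^2 + x*z + 3*y^2 - 2*z^2 + 3

First, there are 2 components. Treating them together as one polynomial.
Then, deg p = 2. No degree-1 surface has this shape.
Next, from the visible intercepts: it misses every integer gridline on the y-axis; no x-intercept at any integer in the box.
Finally, solving for integer coefficients yields p as stated.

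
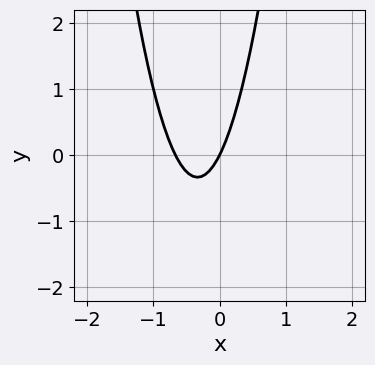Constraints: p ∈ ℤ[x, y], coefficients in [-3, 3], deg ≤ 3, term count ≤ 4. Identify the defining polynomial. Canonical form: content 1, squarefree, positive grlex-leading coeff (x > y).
3*x^2 + 2*x - y

1. The degree is 2 — the shape is more complex than any degree-1 curve.
2. Observable constraints: one x-axis crossing is at x = 0; it meets the y-axis at y = 0 (among the integer gridlines).
3. Putting this together gives p.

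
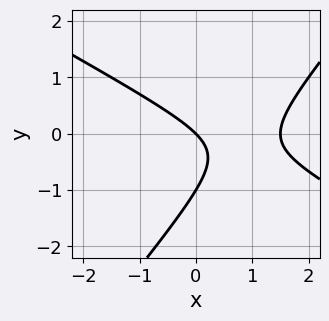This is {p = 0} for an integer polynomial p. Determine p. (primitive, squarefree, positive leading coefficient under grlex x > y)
Degree: a generic line meets the curve in up to 2 points, so deg p = 2.
From the axis intercepts and sections: one x-axis crossing is at x = 0; the y-axis gridline crossings are at y ∈ {-1, 0}.
Assembling these constraints gives the stated polynomial.

2*x^2 + 2*x*y - 3*y^2 - 3*x - 3*y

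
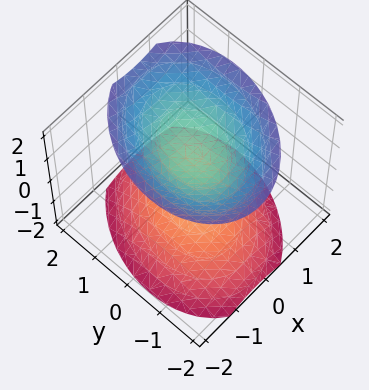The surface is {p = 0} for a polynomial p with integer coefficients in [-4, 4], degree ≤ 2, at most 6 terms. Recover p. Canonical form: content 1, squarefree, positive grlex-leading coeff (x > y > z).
3*x^2 - x*y + 2*y^2 - 3*z^2 + 3

First, the picture has 2 separate pieces.
Then, the degree is 2 — a generic line meets the surface in up to 2 points.
Next, observable constraints: no y-intercept at any integer in the box; among the integer gridlines, it crosses the z-axis at z ∈ {-1, 1}; no x-intercept at any integer in the box.
Finally, the integer polynomial consistent with all of this is the stated p.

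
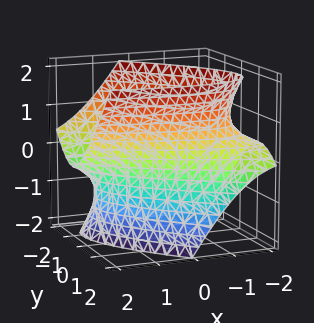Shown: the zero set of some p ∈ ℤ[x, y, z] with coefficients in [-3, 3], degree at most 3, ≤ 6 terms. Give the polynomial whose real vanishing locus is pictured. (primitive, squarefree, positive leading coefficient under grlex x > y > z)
Degree: a generic line meets the surface in up to 2 points, so deg p = 2.
Reading off the gridlines: among the integer gridlines, it crosses the y-axis at y ∈ {-1, 1}; the surface avoids every integer z-axis point in the box.
These observations pin down the coefficients.

x^2 + 3*x*y - 3*x*z + 3*y^2 - 2*z^2 - 3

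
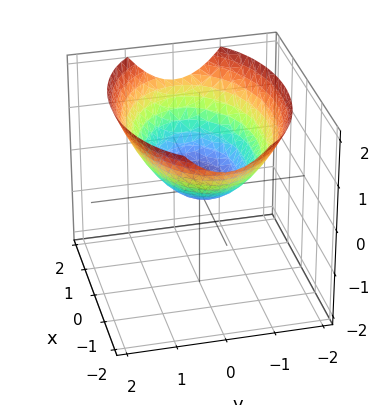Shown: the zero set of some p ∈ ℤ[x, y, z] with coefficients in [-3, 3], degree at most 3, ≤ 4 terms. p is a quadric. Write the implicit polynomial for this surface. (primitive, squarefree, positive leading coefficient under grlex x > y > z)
1. Degree: a paraboloid; a quadric, so deg p = 2.
2. Symmetries: it's symmetric under x → −x, forcing even powers of x; mirror symmetry y ↦ −y ⇒ only even powers of y.
3. Against the integer gridlines: one x-axis crossing is at x = 0; one z-axis crossing is at z = 0; it crosses the y-axis at the gridline y = 0.
4. Fitting integer coefficients to these (and the overall shape) gives p.

x^2 + 2*y^2 - 3*z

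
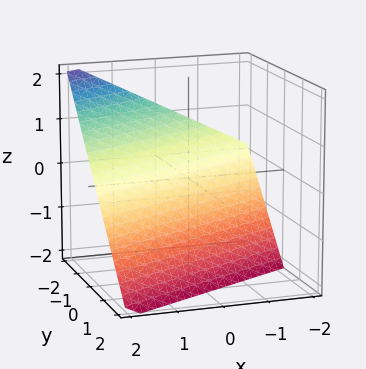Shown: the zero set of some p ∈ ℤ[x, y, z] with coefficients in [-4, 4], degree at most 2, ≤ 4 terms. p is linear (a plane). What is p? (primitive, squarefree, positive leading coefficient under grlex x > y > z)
x - 2*y - 2*z - 2

Degree: the surface is flat (a plane), so deg p = 1.
Against the integer gridlines: one x-axis crossing is at x = 2; it crosses the y-axis at the gridline y = -1.
The integer polynomial consistent with all of this is the stated p. Check: (0, 0, -1) on the z-axis lies on the surface, and p(0, 0, -1) = 0. ✓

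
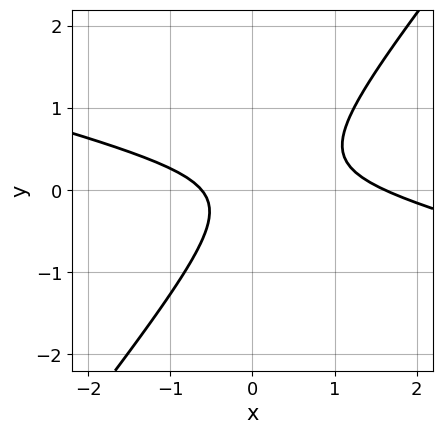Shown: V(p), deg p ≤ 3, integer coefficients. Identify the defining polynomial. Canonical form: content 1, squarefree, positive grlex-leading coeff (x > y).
x^2 + 3*x*y - 3*y^2 - x - 1

First, deg p = 2. The shape is more complex than any degree-1 curve.
Next, against the integer gridlines: no y-intercept at any integer in the box.
Finally, together with the visible shape, these determine p as stated.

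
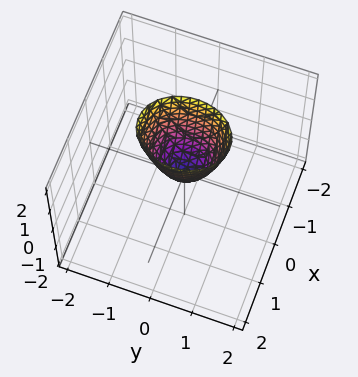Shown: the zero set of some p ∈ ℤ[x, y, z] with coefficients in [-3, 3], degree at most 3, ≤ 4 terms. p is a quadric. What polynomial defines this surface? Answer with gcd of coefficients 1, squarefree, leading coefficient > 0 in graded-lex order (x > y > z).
1. deg p = 2. A single bowl opening along one axis; a quadric.
2. Symmetries: mirror symmetry x ↦ −x ⇒ only even powers of x; mirror symmetry y ↦ −y ⇒ only even powers of y.
3. Observable constraints: one z-axis crossing is at z = 0; one x-axis crossing is at x = 0; one y-axis crossing is at y = 0.
4. These observations pin down the coefficients.

3*x^2 + 2*y^2 - z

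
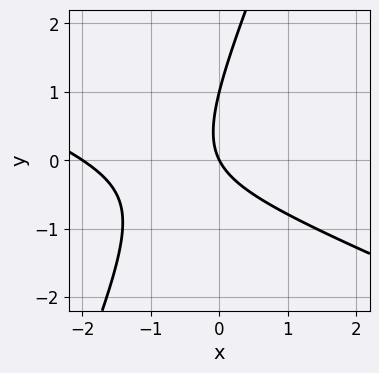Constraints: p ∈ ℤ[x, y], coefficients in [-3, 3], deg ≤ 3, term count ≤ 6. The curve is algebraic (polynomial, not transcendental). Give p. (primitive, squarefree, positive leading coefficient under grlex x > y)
x^2 + 2*x*y - y^2 + 2*x + y

(a) The degree is 2 — a generic line meets the curve in up to 2 points.
(b) From the axis intercepts and sections: the x-axis gridline crossings are at x ∈ {-2, 0}; among the integer gridlines, it crosses the y-axis at y ∈ {0, 1}.
(c) These observations pin down the coefficients.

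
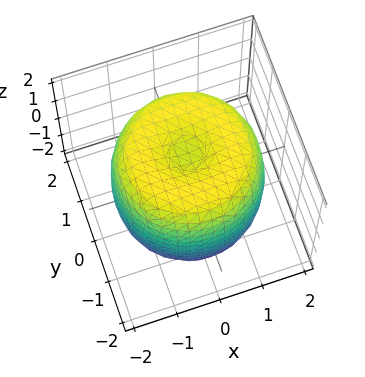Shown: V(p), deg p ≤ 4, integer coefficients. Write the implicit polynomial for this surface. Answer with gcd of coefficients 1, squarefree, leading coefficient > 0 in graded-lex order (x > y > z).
(a) The degree is 4 — the shape is more complex than any degree-3 surface.
(b) Symmetry: the surface is invariant under rotation about z: p = q(x² + y², z).
(c) Against the integer gridlines: a circular section at z = 1 has radius between 1 and 2.
(d) Putting this together gives p.

x^4 + 2*x^2*y^2 + y^4 - 2*x^2 - 2*y^2 + z^2 - 2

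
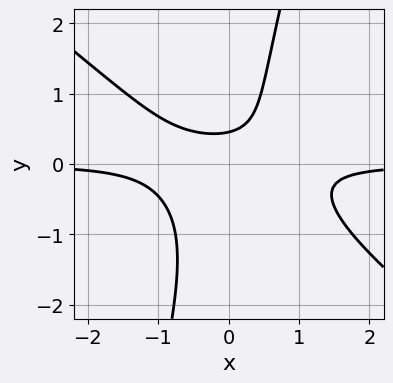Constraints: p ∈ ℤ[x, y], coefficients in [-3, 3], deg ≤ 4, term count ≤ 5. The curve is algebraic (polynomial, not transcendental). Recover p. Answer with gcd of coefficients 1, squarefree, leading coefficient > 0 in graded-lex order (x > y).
3*x^2*y + 3*x*y^2 - y^3 - 2*y + 1

Degree: a generic line meets the curve in up to 3 points, so deg p = 3.
From the visible intercepts: the curve avoids every integer x-axis point in the box.
Matching integer coefficients to the picture gives p.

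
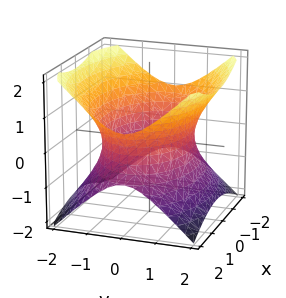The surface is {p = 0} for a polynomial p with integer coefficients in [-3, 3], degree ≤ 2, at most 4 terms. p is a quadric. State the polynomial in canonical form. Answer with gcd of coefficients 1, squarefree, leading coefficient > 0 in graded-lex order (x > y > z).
Degree: an hourglass — one-sheet hyperboloid; a quadric, so deg p = 2.
Symmetries: it's symmetric under y → −y, forcing even powers of y; the z ↦ −z reflection is a symmetry, so z appears only in even powers; the x ↦ −x reflection is a symmetry, so x appears only in even powers.
Checking where it meets the axes: it misses every integer gridline on the z-axis.
Matching integer coefficients to the picture gives p.

x^2 + 2*y^2 - 2*z^2 - 3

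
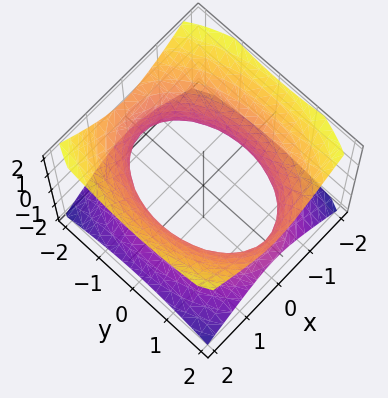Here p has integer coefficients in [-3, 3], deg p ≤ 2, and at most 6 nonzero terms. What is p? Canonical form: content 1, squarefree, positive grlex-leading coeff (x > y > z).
2*x^2 + y^2 - 2*z^2 - 3

(a) The degree is 2 — one connected sheet with a waist; a quadric.
(b) Symmetries: mirror symmetry y ↦ −y ⇒ only even powers of y; the x ↦ −x reflection is a symmetry, so x appears only in even powers; mirror symmetry z ↦ −z ⇒ only even powers of z.
(c) Reading off the gridlines: it misses every integer gridline on the z-axis.
(d) Solving for integer coefficients yields p as stated.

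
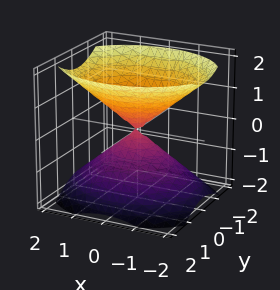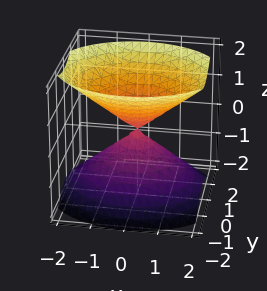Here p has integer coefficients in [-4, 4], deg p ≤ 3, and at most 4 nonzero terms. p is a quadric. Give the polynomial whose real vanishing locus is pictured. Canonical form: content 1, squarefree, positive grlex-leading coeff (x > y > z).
2*x^2 + 3*y^2 - 3*z^2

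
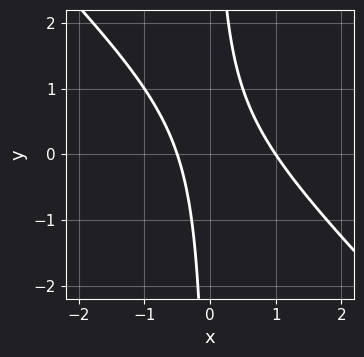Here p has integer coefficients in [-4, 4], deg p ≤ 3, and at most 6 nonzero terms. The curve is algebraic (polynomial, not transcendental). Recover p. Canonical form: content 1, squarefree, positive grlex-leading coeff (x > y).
2*x^2 + 2*x*y - x - 1

The degree is 2 — a generic line meets the curve in up to 2 points.
Checking where it meets the axes: the curve avoids every integer y-axis point in the box; it meets the x-axis at x = 1 (among the integer gridlines).
The integer polynomial consistent with all of this is the stated p.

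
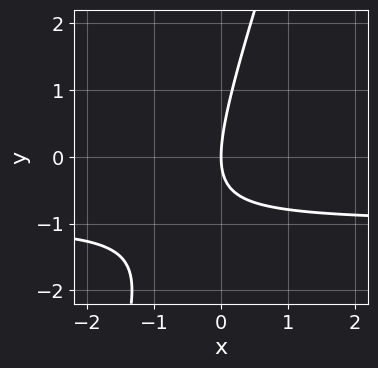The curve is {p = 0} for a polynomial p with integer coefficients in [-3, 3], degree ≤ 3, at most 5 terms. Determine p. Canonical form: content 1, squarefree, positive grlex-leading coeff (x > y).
3*x*y - y^2 + 3*x

deg p = 2.
Observable constraints: one x-axis crossing is at x = 0; it meets the y-axis at y = 0 (among the integer gridlines).
Putting this together gives p.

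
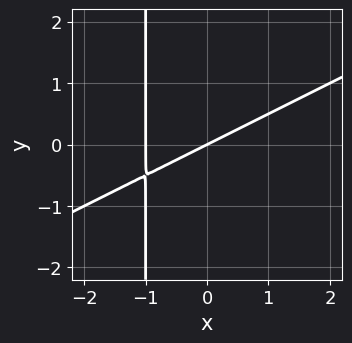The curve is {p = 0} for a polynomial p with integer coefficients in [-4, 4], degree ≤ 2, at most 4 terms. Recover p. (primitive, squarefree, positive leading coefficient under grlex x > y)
x^2 - 2*x*y + x - 2*y

1. deg p = 2. The shape is more complex than any degree-1 curve.
2. From the visible intercepts: among the integer gridlines, it crosses the x-axis at x ∈ {-1, 0}; it crosses the y-axis at the gridline y = 0.
3. Together with the visible shape, these determine p as stated.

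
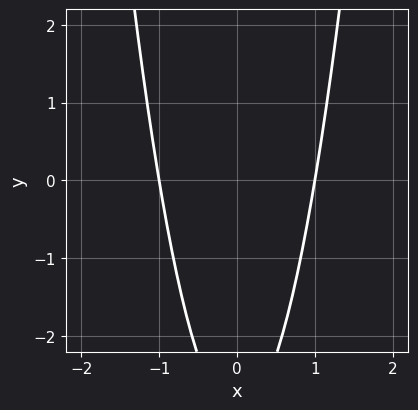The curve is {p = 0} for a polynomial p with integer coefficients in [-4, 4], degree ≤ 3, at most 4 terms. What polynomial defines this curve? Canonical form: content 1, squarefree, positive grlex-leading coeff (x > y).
3*x^2 - y - 3

1. deg p = 2. No degree-1 curve has this shape.
2. Symmetries: the x ↦ −x reflection is a symmetry, so x appears only in even powers.
3. From the visible intercepts: no y-intercept at any integer in the box; the x-axis gridline crossings are at x ∈ {-1, 1}.
4. Assembling these constraints gives the stated polynomial.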